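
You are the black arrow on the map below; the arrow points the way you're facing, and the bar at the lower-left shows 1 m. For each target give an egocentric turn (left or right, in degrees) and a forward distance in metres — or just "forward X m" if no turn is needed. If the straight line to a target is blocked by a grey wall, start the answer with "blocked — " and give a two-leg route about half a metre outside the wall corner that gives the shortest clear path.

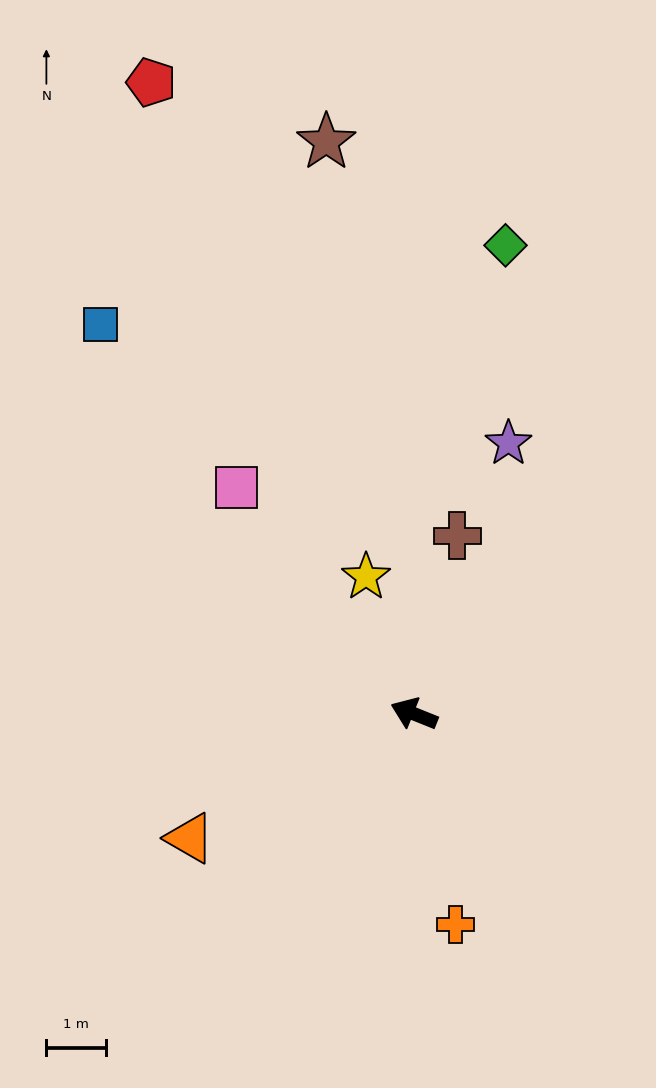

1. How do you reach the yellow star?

turn right 49°, forward 2.4 m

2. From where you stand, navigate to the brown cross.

turn right 82°, forward 3.1 m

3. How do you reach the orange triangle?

turn left 51°, forward 4.3 m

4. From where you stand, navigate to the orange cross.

turn left 123°, forward 3.6 m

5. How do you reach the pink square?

turn right 30°, forward 4.8 m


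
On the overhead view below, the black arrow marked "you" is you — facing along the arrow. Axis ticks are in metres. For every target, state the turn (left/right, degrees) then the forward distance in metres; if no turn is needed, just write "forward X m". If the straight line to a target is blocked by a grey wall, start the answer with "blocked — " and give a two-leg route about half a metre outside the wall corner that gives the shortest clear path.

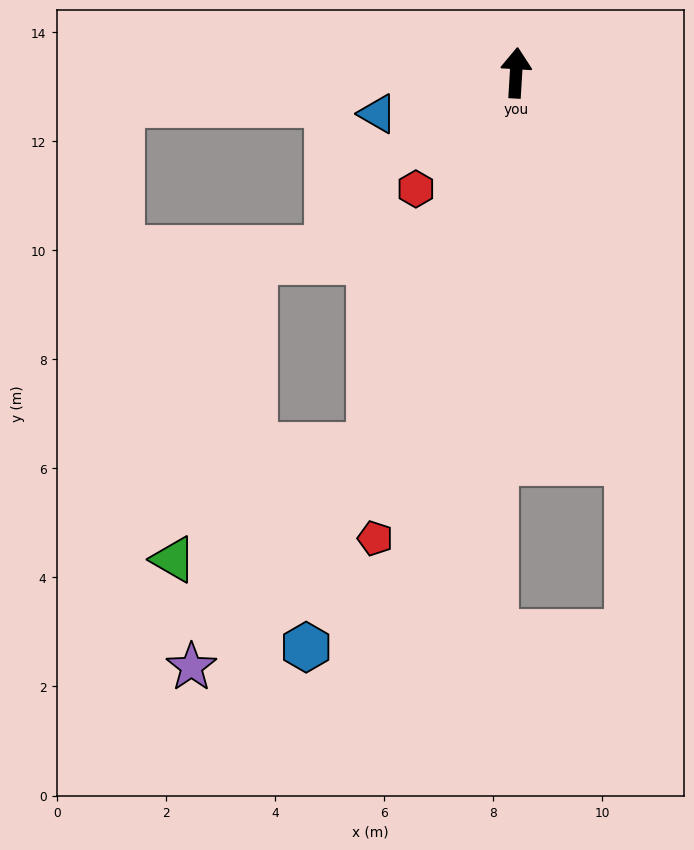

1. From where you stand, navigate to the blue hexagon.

turn left 163°, forward 11.2 m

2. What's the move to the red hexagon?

turn left 143°, forward 2.8 m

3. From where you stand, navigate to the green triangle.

blocked — turn left 162°, forward 7.3 m, then turn right 38°, forward 4.2 m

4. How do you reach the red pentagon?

turn left 167°, forward 8.9 m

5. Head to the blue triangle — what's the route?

turn left 110°, forward 2.7 m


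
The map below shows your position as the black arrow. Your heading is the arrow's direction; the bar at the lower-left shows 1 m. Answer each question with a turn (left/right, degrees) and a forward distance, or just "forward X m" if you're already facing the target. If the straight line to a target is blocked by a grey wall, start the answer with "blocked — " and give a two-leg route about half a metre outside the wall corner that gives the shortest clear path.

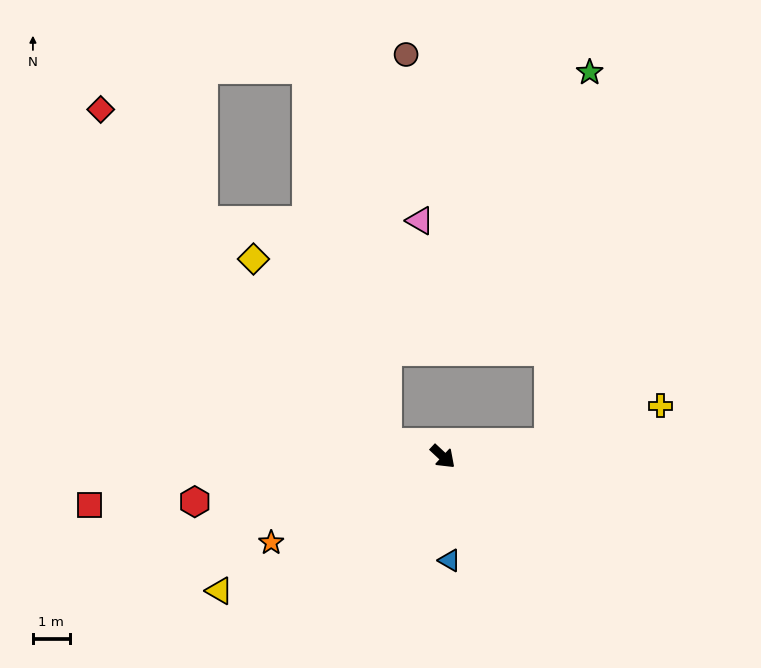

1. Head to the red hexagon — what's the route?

turn right 127°, forward 6.8 m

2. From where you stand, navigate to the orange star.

turn right 110°, forward 5.2 m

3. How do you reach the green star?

blocked — turn left 50°, forward 2.9 m, then turn left 77°, forward 10.1 m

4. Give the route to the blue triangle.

turn right 43°, forward 2.8 m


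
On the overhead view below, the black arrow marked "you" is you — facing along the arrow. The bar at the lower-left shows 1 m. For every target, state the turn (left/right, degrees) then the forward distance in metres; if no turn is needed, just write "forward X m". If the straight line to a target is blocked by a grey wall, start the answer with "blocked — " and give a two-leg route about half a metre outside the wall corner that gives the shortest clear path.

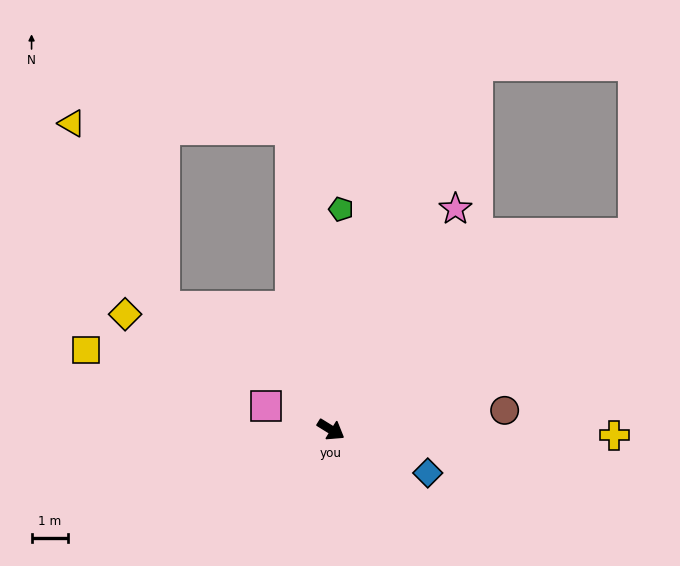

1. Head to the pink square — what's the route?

turn right 168°, forward 1.9 m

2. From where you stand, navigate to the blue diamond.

turn left 8°, forward 2.9 m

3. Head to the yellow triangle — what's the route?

blocked — turn left 129°, forward 8.3 m, then turn left 81°, forward 6.0 m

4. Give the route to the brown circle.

turn left 38°, forward 4.8 m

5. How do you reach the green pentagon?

turn left 119°, forward 6.0 m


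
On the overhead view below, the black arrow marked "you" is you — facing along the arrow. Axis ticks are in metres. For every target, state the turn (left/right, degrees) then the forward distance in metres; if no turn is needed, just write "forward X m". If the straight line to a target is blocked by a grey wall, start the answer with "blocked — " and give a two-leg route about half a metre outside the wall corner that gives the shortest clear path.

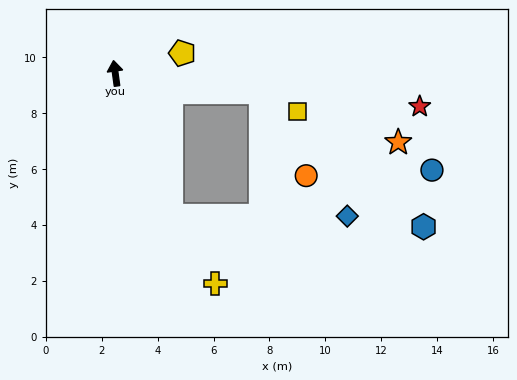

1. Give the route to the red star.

turn right 104°, forward 11.0 m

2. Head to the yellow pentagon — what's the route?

turn right 81°, forward 2.5 m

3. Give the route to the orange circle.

blocked — turn right 105°, forward 5.3 m, then turn right 54°, forward 3.4 m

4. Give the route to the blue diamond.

blocked — turn right 166°, forward 5.5 m, then turn left 68°, forward 6.3 m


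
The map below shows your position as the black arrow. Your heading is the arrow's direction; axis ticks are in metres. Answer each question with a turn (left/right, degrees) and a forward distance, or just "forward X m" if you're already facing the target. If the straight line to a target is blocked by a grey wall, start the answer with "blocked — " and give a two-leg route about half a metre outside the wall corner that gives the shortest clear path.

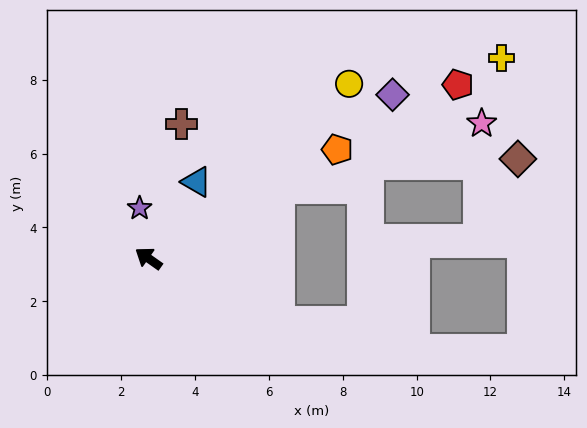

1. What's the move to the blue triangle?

turn right 87°, forward 2.4 m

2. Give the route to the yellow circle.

turn right 104°, forward 7.2 m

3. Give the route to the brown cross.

turn right 69°, forward 3.7 m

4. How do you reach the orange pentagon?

turn right 115°, forward 5.9 m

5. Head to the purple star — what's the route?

turn right 45°, forward 1.4 m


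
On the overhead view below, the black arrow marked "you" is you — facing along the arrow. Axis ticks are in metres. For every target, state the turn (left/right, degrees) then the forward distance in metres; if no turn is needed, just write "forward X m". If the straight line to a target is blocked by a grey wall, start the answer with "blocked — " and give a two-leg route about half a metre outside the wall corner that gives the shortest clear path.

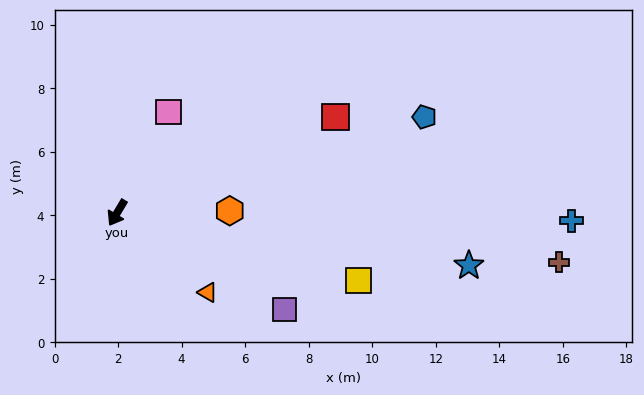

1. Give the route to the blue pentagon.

turn left 138°, forward 10.1 m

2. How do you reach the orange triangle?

turn left 80°, forward 3.8 m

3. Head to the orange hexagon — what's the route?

turn left 122°, forward 3.5 m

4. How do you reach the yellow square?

turn left 105°, forward 7.9 m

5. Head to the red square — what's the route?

turn left 145°, forward 7.5 m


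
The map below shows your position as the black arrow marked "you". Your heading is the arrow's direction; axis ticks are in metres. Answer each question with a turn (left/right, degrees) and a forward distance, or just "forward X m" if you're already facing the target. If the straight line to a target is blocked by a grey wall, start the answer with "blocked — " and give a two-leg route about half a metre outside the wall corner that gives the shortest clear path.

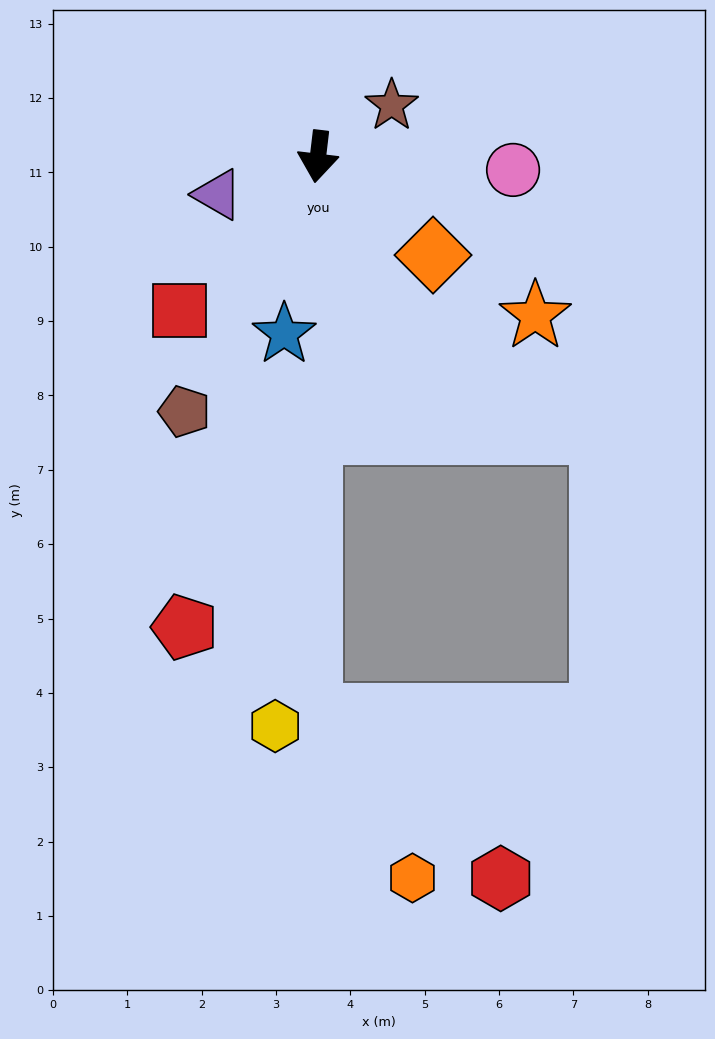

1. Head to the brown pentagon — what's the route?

turn right 21°, forward 3.9 m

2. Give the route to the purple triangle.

turn right 63°, forward 1.4 m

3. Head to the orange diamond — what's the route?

turn left 56°, forward 2.0 m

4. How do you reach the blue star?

turn right 4°, forward 2.4 m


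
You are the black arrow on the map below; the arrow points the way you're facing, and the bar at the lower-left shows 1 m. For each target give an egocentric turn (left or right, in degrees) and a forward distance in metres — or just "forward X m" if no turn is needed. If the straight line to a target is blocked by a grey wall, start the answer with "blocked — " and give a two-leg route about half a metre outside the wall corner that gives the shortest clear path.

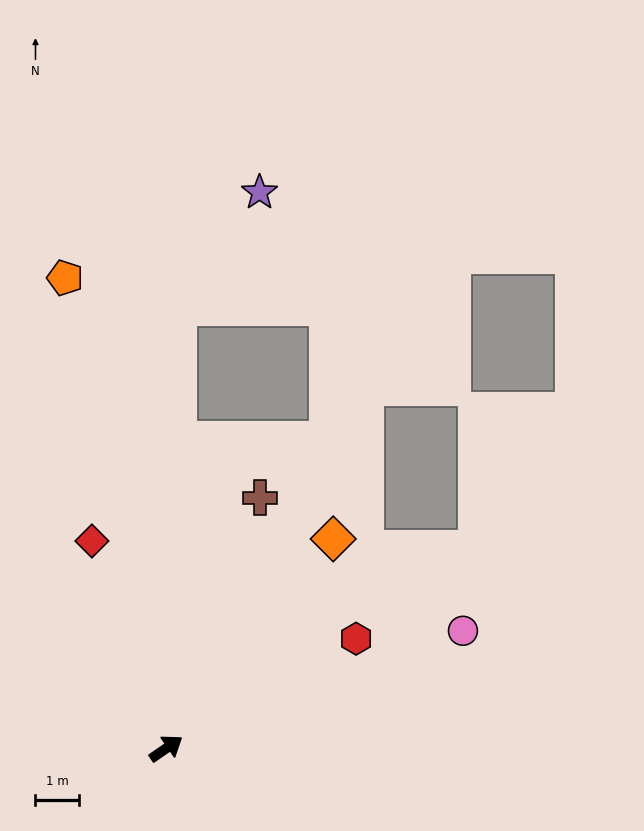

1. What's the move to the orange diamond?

turn left 17°, forward 6.2 m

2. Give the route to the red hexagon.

turn right 5°, forward 5.0 m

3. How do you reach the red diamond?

turn left 75°, forward 5.1 m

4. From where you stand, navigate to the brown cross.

turn left 35°, forward 6.2 m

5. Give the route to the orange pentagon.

turn left 68°, forward 11.1 m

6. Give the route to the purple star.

blocked — turn left 54°, forward 10.2 m, then turn right 34°, forward 3.2 m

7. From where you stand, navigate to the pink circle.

turn right 13°, forward 7.3 m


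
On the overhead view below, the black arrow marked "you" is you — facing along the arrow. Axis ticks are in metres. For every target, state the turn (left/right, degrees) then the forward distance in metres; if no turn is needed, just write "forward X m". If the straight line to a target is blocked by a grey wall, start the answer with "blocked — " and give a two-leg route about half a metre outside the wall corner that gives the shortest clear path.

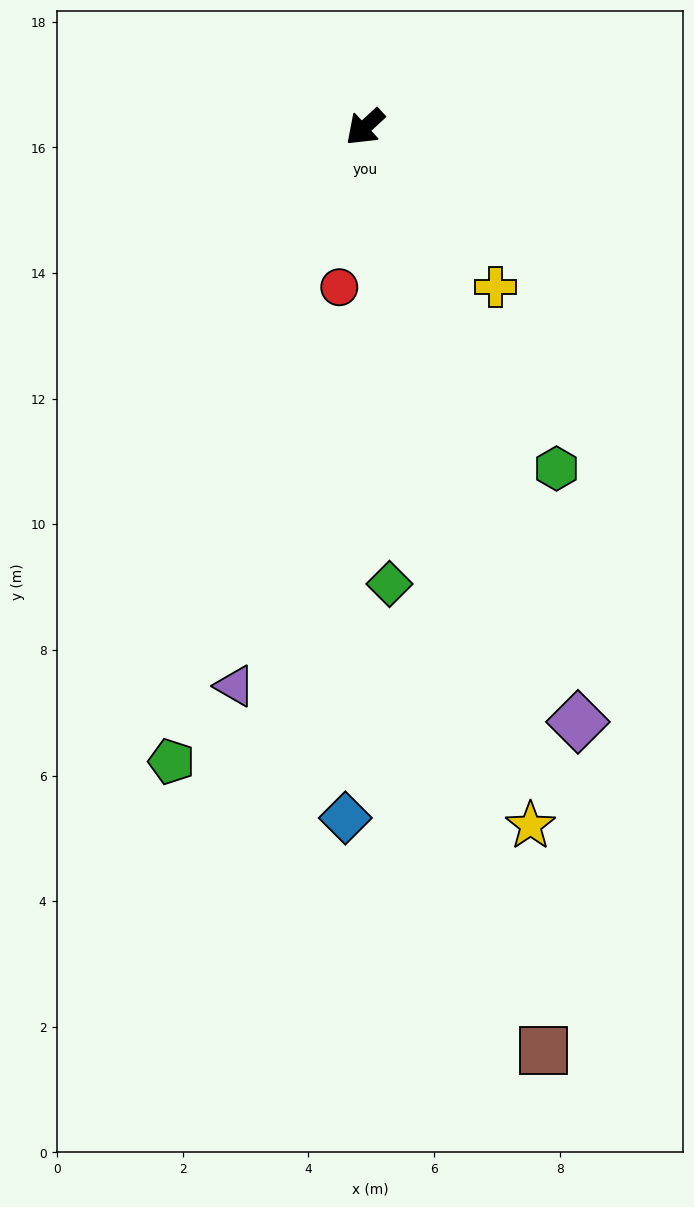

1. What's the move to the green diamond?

turn left 50°, forward 7.3 m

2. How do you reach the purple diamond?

turn left 67°, forward 10.1 m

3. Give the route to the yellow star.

turn left 61°, forward 11.4 m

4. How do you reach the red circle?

turn left 38°, forward 2.6 m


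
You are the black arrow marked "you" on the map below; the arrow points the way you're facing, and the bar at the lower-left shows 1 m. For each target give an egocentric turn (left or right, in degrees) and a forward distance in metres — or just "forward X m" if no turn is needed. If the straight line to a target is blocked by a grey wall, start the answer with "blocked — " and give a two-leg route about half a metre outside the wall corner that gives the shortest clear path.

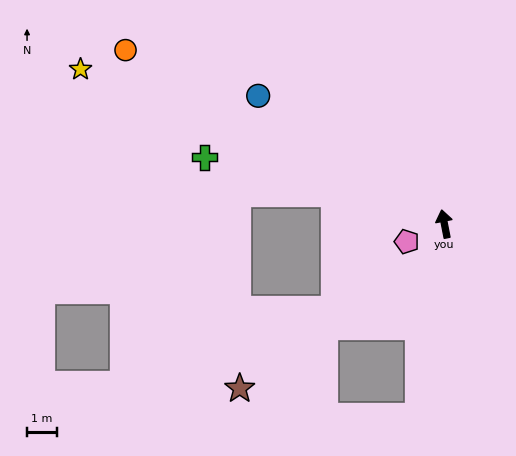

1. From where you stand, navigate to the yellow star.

turn left 56°, forward 13.1 m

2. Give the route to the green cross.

turn left 63°, forward 8.2 m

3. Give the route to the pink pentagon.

turn left 104°, forward 1.4 m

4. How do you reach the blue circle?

turn left 44°, forward 7.5 m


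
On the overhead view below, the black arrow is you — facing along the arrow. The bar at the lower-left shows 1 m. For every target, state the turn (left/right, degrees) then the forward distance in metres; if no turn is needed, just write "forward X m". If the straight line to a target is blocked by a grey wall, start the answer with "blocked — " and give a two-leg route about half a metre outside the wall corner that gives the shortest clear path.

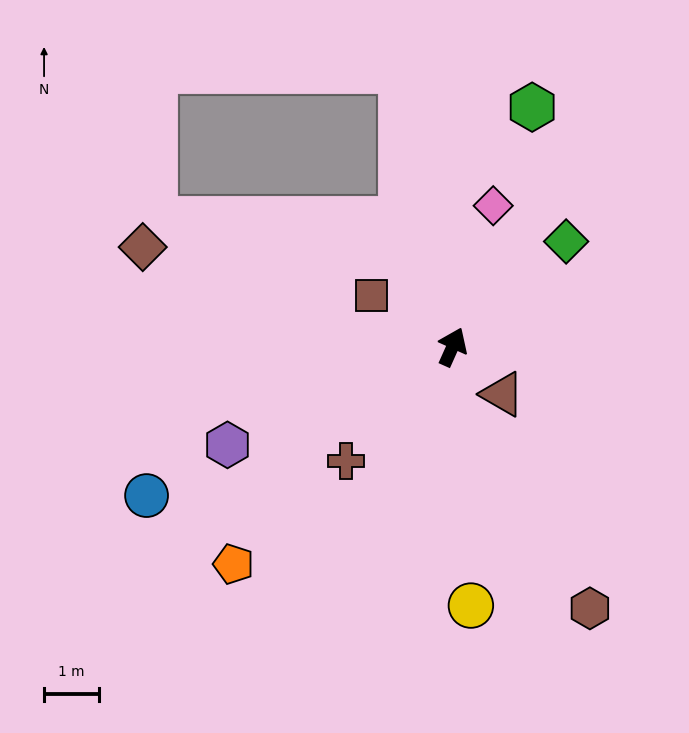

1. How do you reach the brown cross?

turn left 161°, forward 2.8 m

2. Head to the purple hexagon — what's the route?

turn left 138°, forward 4.5 m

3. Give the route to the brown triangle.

turn right 110°, forward 1.2 m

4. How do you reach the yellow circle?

turn right 152°, forward 4.7 m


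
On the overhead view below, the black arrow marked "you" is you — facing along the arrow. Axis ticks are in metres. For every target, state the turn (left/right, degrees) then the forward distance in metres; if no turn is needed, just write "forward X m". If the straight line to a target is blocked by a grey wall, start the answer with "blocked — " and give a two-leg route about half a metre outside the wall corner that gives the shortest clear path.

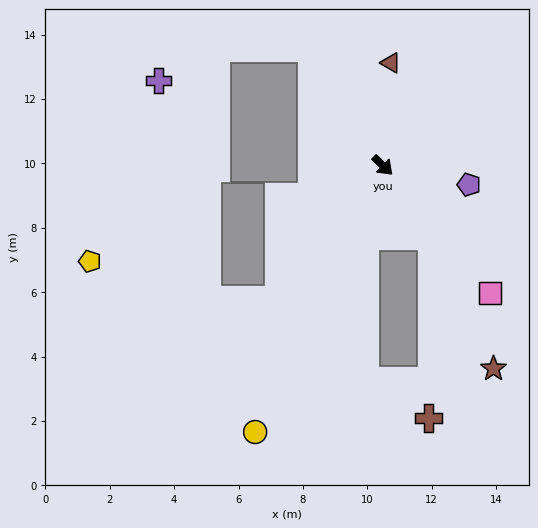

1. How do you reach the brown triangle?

turn left 130°, forward 3.2 m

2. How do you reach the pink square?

turn right 6°, forward 5.2 m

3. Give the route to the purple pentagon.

turn left 31°, forward 2.7 m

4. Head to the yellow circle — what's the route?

turn right 72°, forward 9.2 m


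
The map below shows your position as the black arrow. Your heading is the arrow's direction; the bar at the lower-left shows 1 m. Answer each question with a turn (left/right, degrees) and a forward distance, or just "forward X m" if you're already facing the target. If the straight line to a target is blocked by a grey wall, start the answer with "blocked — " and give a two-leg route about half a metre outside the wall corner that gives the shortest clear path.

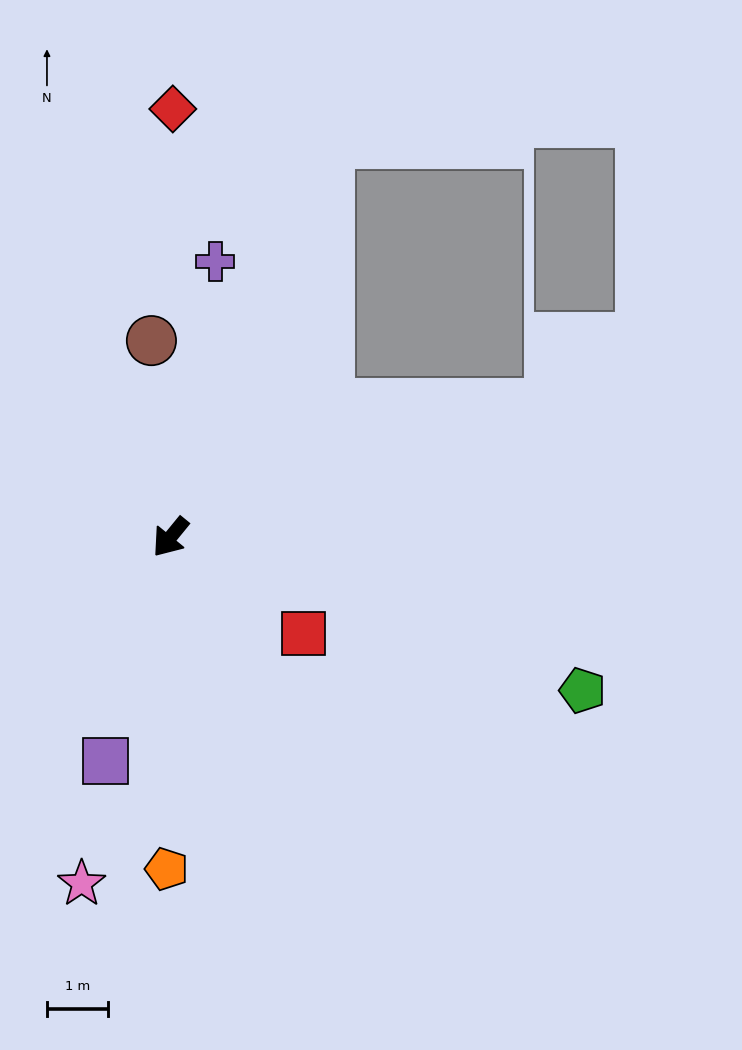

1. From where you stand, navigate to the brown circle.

turn right 135°, forward 3.2 m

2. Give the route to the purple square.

turn left 23°, forward 3.8 m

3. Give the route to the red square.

turn left 93°, forward 2.7 m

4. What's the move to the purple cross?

turn right 150°, forward 4.6 m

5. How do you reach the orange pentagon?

turn left 39°, forward 5.4 m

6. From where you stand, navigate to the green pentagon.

turn left 109°, forward 7.2 m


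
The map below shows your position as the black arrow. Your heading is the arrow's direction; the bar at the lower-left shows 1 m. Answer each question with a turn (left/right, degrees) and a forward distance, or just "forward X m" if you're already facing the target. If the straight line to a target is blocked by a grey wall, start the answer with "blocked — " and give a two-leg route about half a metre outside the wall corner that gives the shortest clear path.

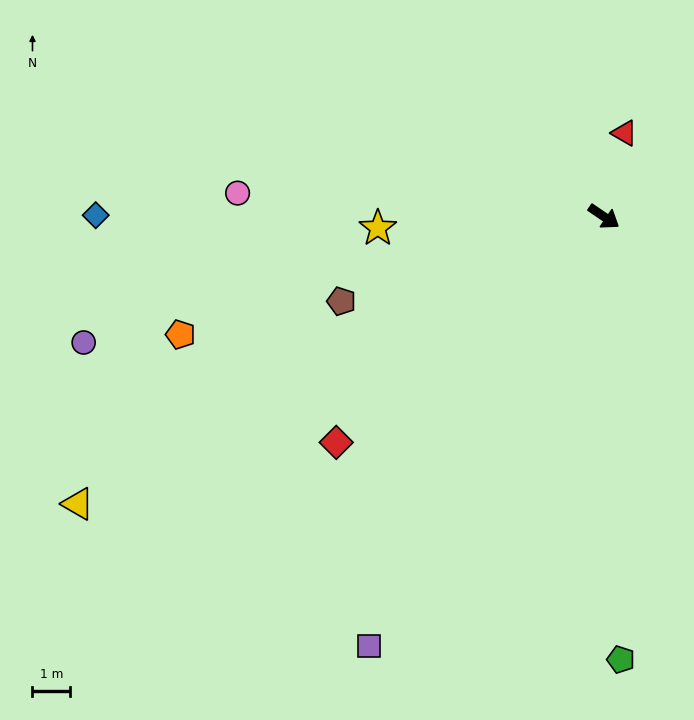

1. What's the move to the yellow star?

turn right 143°, forward 6.0 m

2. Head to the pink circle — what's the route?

turn right 150°, forward 9.7 m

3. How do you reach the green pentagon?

turn right 54°, forward 11.7 m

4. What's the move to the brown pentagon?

turn right 128°, forward 7.3 m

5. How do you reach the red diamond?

turn right 106°, forward 9.2 m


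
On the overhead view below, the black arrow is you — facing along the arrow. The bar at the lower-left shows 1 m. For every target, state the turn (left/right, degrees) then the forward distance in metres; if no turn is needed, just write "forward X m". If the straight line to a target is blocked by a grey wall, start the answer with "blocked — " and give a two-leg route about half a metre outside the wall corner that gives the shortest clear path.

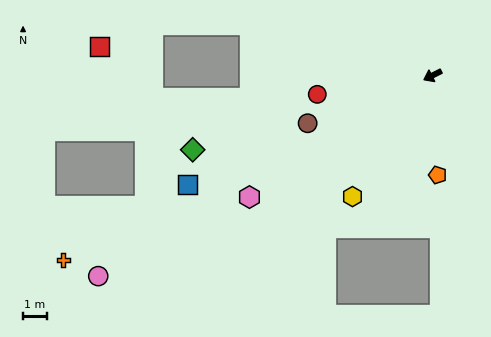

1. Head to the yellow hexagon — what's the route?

turn left 30°, forward 6.1 m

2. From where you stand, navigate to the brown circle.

turn right 6°, forward 5.6 m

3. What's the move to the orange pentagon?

turn left 66°, forward 4.2 m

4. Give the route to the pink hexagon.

turn left 7°, forward 9.3 m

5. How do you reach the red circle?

turn right 17°, forward 4.9 m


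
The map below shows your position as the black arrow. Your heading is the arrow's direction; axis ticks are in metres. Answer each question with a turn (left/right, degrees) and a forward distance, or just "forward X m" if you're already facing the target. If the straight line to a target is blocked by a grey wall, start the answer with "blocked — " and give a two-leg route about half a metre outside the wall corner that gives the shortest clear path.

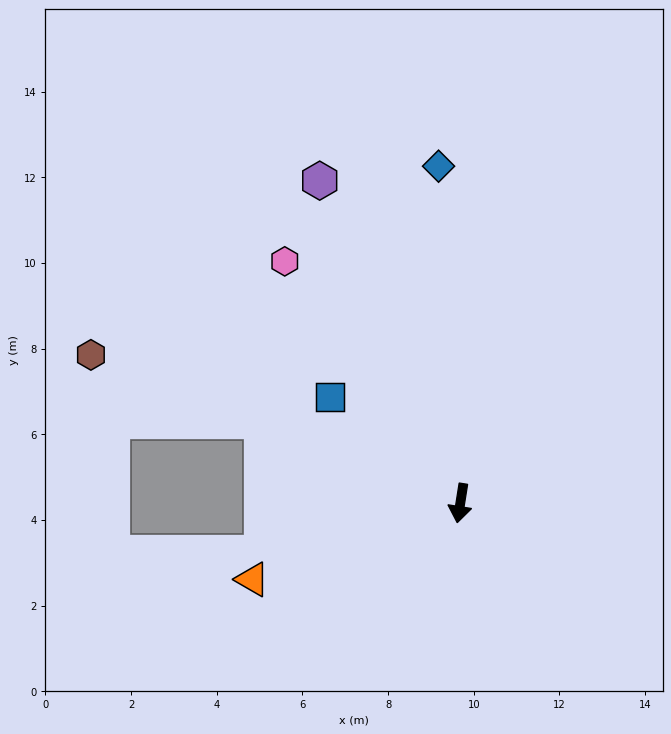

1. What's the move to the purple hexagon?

turn right 147°, forward 8.2 m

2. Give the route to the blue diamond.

turn right 167°, forward 7.9 m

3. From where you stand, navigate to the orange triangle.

turn right 61°, forward 5.2 m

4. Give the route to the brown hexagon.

turn right 103°, forward 9.3 m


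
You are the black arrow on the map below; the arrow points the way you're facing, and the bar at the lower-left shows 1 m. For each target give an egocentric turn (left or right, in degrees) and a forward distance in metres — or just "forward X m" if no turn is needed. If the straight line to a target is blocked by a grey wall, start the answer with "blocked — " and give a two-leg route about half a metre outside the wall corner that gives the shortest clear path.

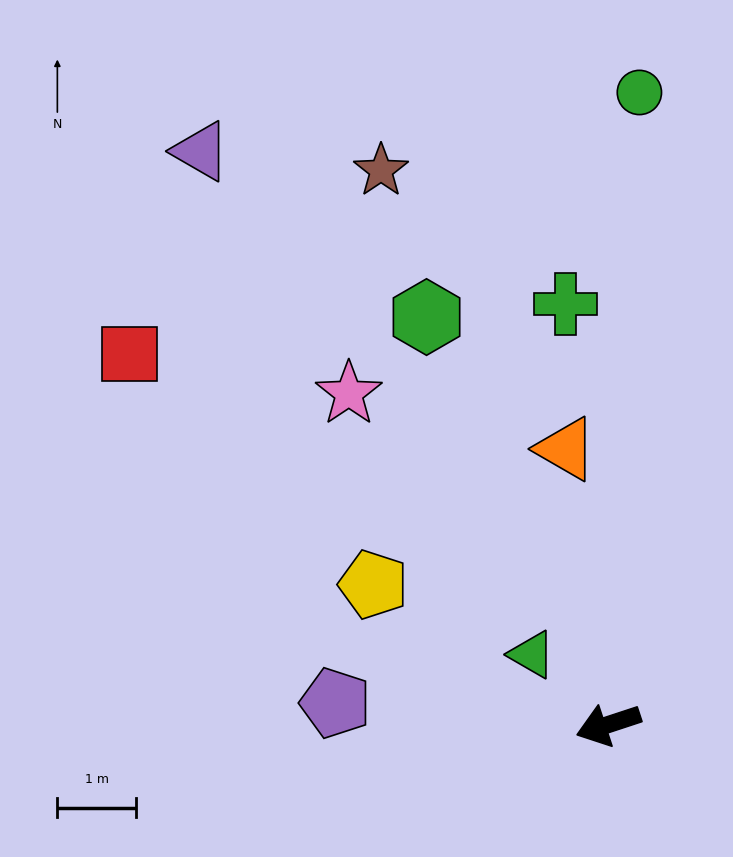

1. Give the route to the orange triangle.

turn right 99°, forward 3.5 m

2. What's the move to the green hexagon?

turn right 84°, forward 5.7 m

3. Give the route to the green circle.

turn right 111°, forward 8.0 m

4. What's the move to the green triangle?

turn right 61°, forward 1.3 m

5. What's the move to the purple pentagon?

turn right 23°, forward 3.5 m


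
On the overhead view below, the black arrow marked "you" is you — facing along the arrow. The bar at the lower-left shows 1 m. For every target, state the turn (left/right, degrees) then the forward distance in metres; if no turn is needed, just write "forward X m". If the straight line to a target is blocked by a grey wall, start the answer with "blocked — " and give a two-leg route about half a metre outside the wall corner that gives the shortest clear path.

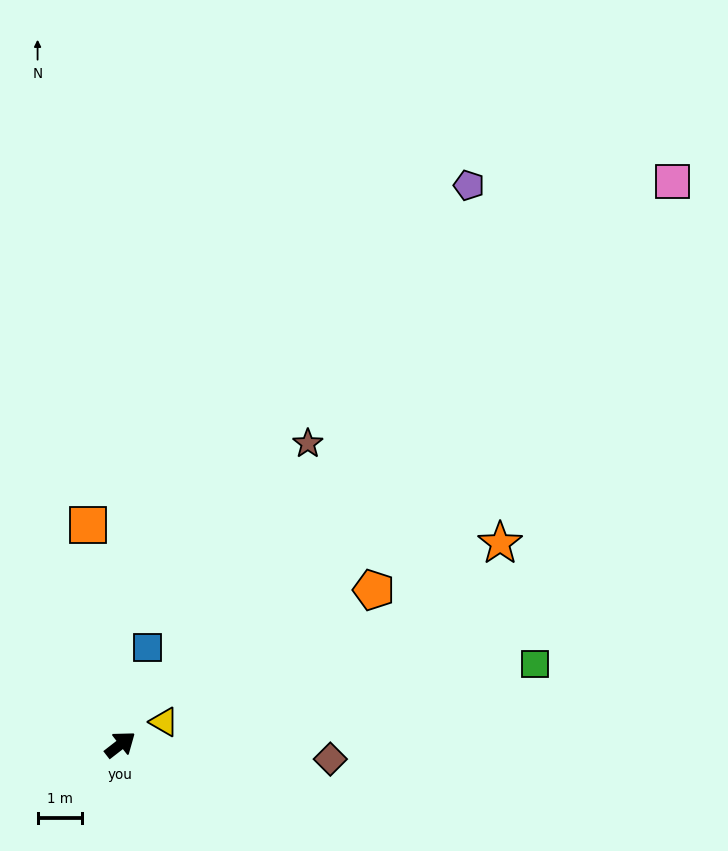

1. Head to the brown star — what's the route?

turn left 20°, forward 8.0 m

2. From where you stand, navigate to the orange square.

turn left 61°, forward 5.0 m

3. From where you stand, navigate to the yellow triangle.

turn right 10°, forward 1.1 m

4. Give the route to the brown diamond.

turn right 42°, forward 4.7 m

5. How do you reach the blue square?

turn left 37°, forward 2.3 m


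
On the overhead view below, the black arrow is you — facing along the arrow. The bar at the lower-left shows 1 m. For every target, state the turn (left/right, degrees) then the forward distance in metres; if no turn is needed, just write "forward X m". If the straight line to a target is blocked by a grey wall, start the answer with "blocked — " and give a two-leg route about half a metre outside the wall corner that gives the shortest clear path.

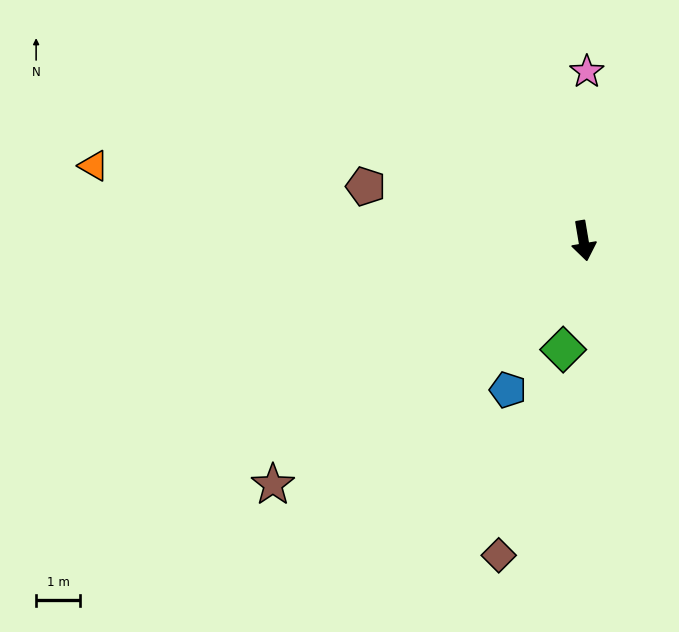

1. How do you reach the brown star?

turn right 61°, forward 8.9 m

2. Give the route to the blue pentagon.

turn right 36°, forward 3.8 m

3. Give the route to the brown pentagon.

turn right 114°, forward 5.1 m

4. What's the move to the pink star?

turn left 169°, forward 3.8 m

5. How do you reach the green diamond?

turn right 20°, forward 2.5 m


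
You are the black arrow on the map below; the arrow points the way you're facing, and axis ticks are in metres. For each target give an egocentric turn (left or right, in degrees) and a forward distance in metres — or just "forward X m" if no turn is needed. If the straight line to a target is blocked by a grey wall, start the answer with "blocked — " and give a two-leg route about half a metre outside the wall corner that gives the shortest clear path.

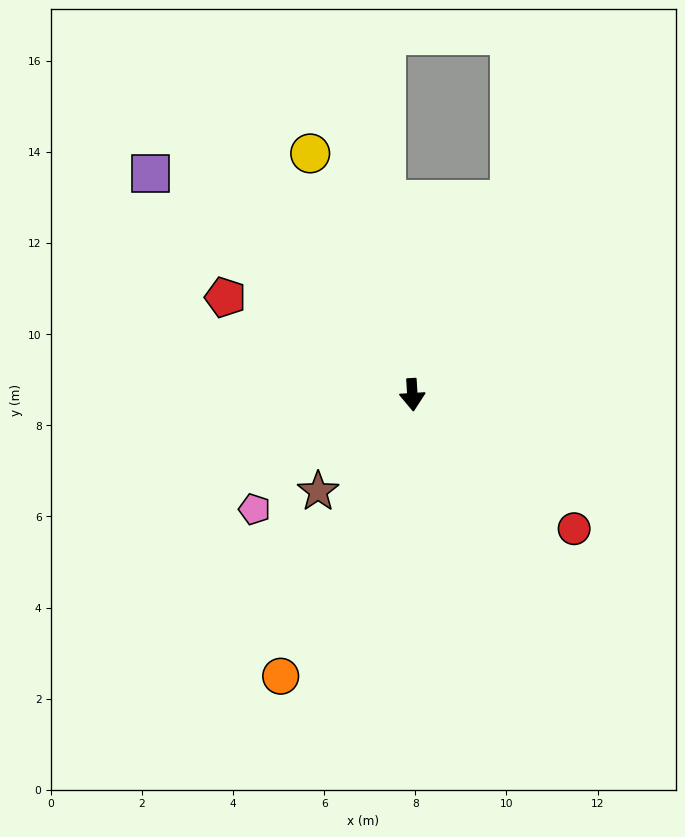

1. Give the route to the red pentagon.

turn right 121°, forward 4.6 m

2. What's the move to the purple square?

turn right 134°, forward 7.5 m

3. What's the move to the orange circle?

turn right 29°, forward 6.8 m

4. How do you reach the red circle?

turn left 47°, forward 4.6 m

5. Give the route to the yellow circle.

turn right 161°, forward 5.8 m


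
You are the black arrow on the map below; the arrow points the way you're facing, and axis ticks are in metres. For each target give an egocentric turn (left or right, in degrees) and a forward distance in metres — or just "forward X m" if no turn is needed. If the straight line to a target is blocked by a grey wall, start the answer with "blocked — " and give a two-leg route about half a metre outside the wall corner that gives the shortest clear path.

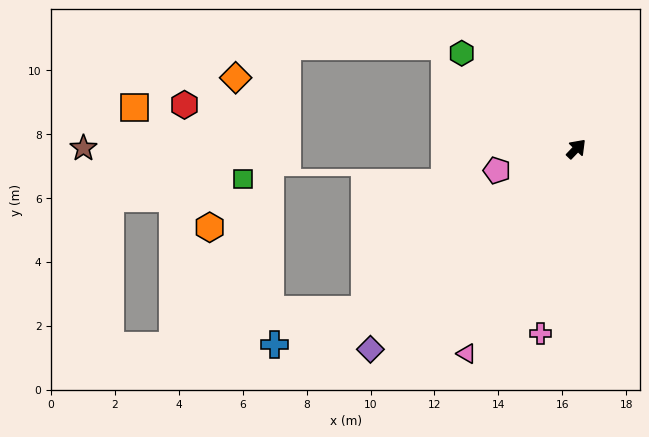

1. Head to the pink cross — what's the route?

turn right 147°, forward 5.9 m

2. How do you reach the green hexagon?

turn left 94°, forward 4.7 m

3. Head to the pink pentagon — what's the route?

turn left 149°, forward 2.6 m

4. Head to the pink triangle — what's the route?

turn right 165°, forward 7.3 m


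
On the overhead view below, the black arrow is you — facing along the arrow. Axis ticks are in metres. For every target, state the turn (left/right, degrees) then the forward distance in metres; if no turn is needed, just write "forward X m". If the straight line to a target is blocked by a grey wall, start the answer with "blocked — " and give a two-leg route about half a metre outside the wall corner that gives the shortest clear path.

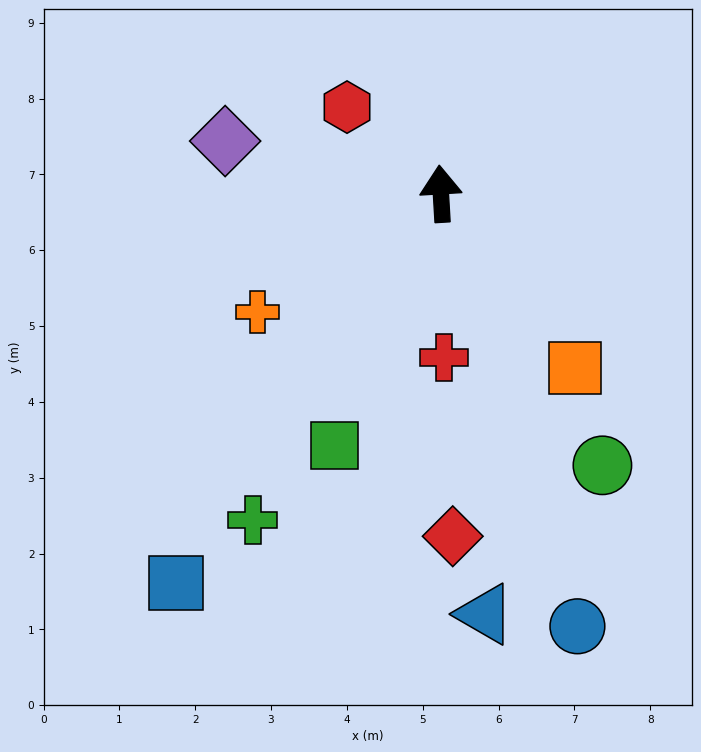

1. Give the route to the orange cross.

turn left 119°, forward 2.9 m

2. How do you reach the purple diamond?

turn left 73°, forward 2.9 m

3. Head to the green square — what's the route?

turn left 154°, forward 3.6 m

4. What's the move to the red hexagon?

turn left 44°, forward 1.7 m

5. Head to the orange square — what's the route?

turn right 146°, forward 2.9 m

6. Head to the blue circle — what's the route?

turn right 166°, forward 6.0 m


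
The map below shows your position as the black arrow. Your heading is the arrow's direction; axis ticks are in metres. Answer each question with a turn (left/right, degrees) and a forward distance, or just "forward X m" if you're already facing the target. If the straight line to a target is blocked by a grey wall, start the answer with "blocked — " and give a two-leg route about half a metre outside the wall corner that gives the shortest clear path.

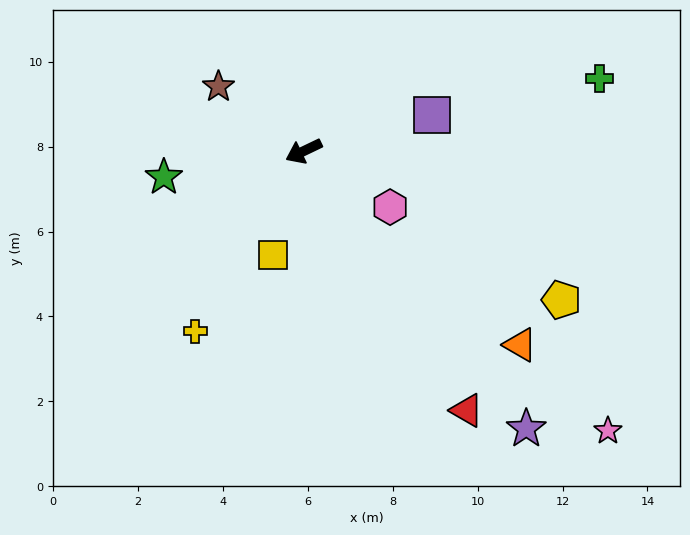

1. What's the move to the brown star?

turn right 63°, forward 2.5 m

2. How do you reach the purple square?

turn left 170°, forward 3.1 m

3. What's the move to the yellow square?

turn left 48°, forward 2.6 m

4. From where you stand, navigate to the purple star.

turn left 103°, forward 8.4 m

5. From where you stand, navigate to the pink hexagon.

turn left 121°, forward 2.4 m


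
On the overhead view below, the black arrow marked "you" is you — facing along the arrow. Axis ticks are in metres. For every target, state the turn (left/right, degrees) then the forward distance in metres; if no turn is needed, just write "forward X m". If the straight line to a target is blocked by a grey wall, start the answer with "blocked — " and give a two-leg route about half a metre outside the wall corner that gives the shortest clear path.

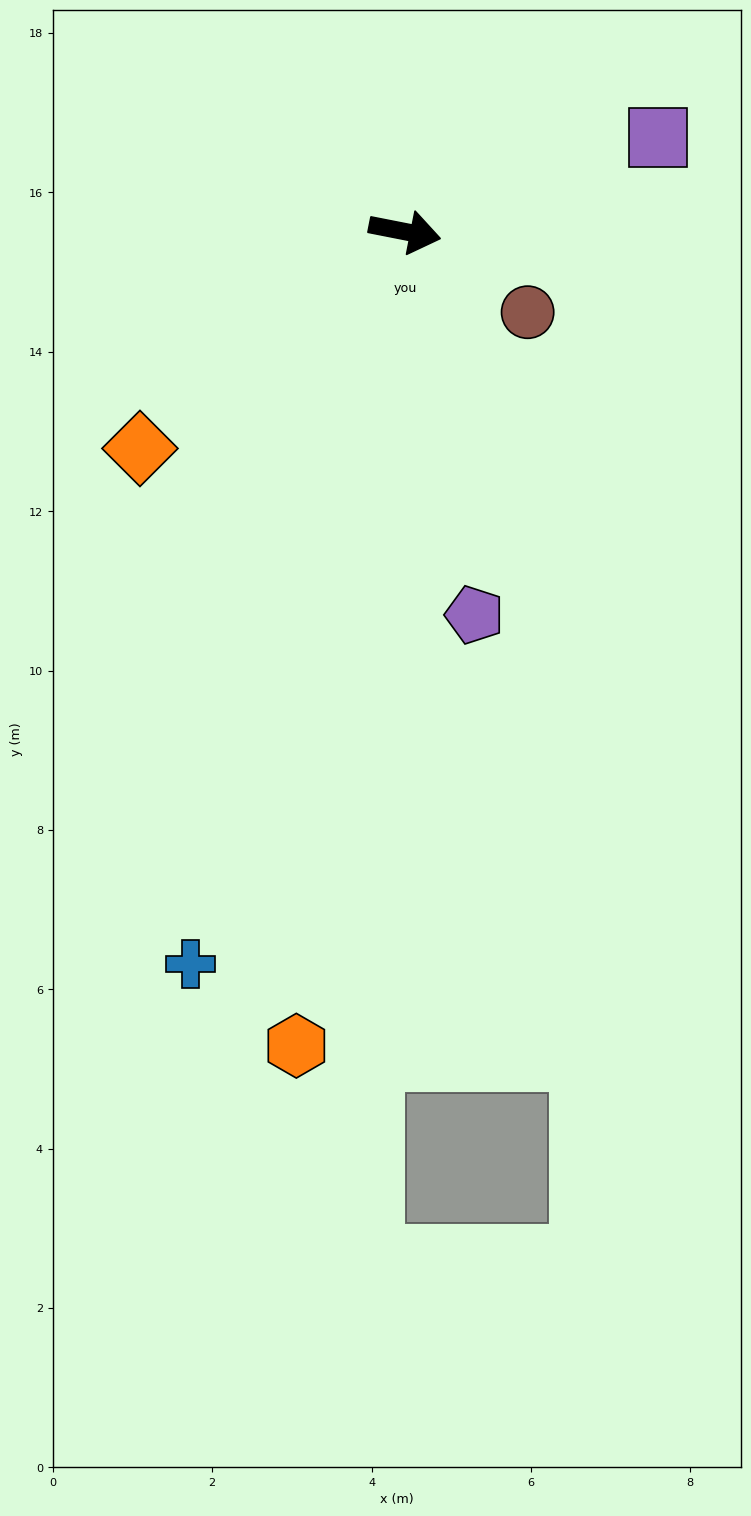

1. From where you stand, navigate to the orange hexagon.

turn right 86°, forward 10.3 m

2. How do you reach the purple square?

turn left 32°, forward 3.4 m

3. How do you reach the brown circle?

turn right 22°, forward 1.8 m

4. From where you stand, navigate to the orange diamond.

turn right 130°, forward 4.3 m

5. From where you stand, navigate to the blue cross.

turn right 95°, forward 9.6 m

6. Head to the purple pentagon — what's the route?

turn right 69°, forward 4.9 m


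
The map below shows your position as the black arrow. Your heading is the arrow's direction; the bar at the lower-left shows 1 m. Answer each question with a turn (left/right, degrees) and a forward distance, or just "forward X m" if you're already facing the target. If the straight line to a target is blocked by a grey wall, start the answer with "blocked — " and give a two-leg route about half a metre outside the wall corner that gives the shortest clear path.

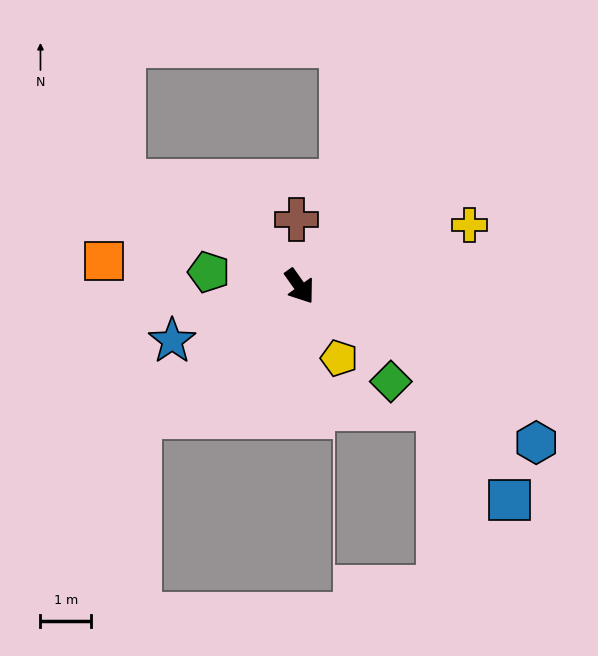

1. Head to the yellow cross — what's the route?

turn left 74°, forward 3.6 m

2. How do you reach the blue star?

turn right 102°, forward 2.7 m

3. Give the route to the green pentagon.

turn right 134°, forward 1.8 m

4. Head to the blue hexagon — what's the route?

turn left 21°, forward 5.6 m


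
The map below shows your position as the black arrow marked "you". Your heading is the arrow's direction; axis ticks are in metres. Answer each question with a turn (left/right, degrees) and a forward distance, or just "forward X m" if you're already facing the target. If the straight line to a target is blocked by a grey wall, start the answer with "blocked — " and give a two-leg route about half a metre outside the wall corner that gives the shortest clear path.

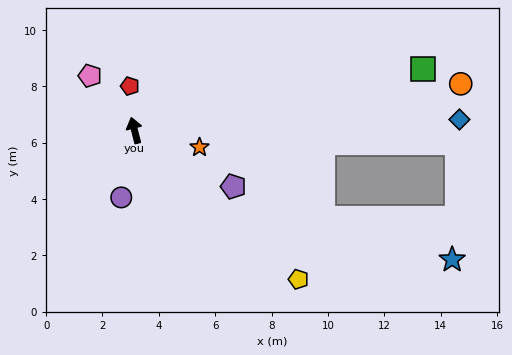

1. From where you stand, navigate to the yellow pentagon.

turn right 147°, forward 7.9 m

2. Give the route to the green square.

turn right 92°, forward 10.5 m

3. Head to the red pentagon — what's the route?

turn right 8°, forward 1.6 m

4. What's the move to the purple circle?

turn left 155°, forward 2.4 m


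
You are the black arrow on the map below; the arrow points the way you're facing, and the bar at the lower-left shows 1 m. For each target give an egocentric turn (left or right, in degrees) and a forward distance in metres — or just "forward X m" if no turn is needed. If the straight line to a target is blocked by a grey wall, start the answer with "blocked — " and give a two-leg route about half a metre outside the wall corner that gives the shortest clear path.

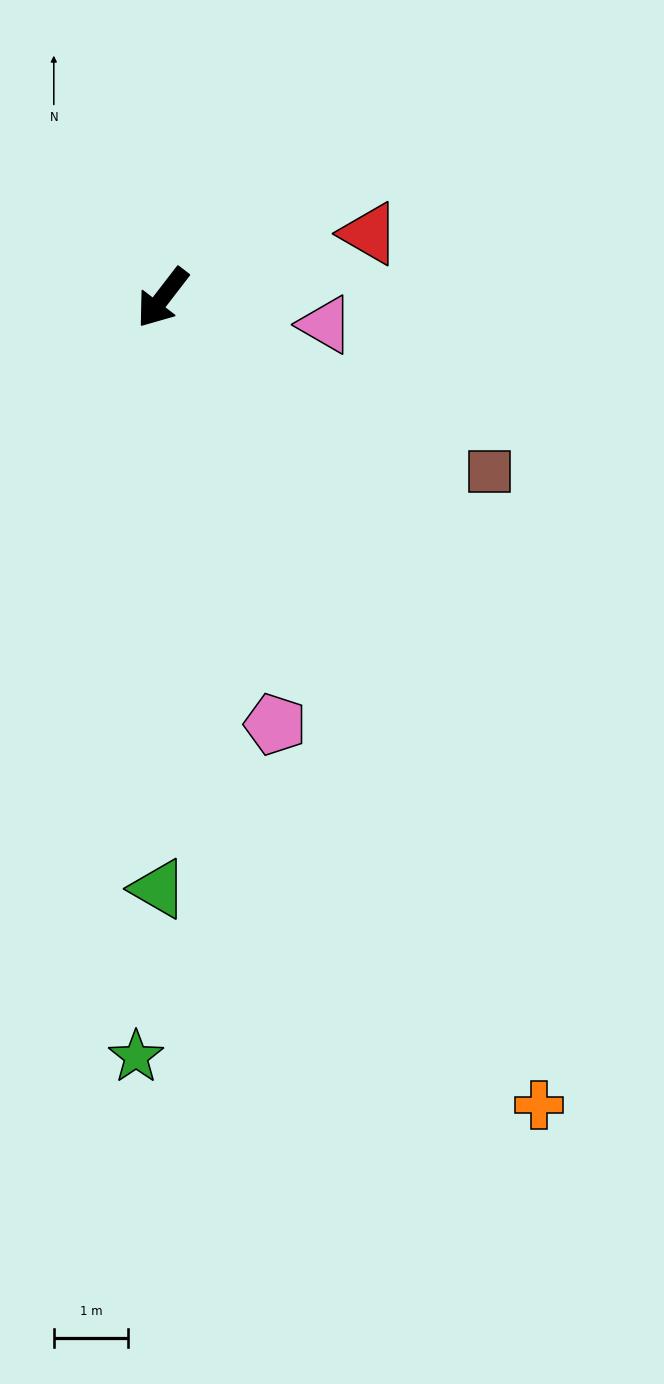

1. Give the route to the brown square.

turn left 100°, forward 5.0 m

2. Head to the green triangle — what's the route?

turn left 37°, forward 8.0 m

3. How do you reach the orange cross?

turn left 63°, forward 12.0 m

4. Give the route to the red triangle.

turn left 145°, forward 2.9 m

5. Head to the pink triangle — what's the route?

turn left 118°, forward 2.2 m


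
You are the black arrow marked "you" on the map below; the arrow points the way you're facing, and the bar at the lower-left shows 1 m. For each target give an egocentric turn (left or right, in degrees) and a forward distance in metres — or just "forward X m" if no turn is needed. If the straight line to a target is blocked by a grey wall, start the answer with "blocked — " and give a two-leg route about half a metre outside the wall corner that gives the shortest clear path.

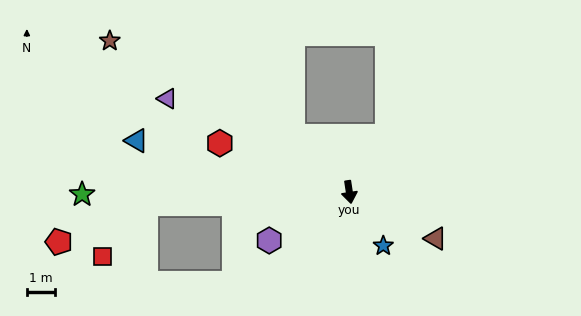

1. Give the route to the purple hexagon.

turn right 67°, forward 3.3 m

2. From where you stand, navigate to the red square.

blocked — turn right 95°, forward 7.2 m, then turn left 46°, forward 2.4 m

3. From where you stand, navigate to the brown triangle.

turn left 53°, forward 3.5 m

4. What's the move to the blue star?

turn left 24°, forward 2.2 m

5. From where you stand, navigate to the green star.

turn right 98°, forward 9.4 m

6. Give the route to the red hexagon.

turn right 119°, forward 4.9 m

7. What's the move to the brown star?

turn right 131°, forward 10.0 m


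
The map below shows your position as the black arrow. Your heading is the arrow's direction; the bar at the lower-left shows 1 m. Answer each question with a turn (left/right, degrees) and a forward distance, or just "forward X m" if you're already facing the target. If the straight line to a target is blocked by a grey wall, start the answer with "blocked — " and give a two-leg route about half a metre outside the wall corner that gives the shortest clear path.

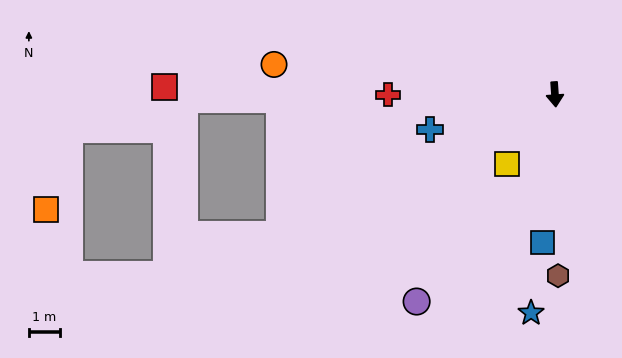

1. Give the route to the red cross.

turn right 94°, forward 5.3 m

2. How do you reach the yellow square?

turn right 38°, forward 2.7 m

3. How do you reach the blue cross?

turn right 78°, forward 4.2 m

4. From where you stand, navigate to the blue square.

turn right 9°, forward 4.8 m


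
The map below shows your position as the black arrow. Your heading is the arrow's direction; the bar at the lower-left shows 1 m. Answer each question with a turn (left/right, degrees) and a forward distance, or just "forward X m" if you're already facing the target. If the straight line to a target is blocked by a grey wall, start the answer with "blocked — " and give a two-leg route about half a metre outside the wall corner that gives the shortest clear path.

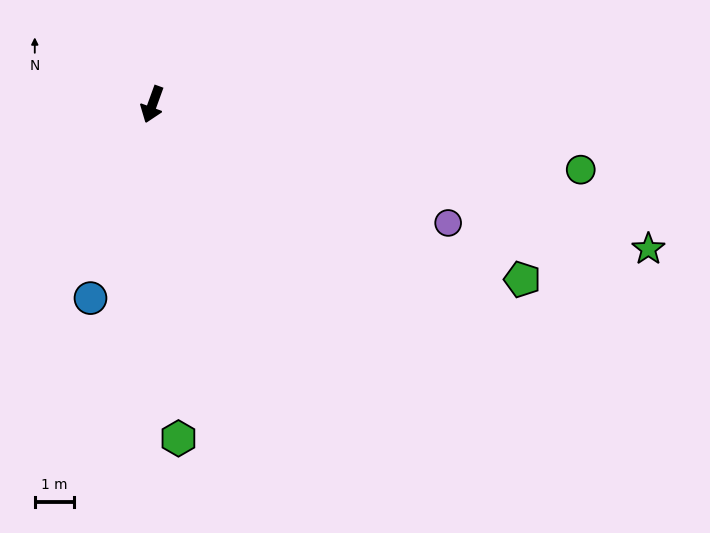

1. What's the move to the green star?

turn left 94°, forward 13.0 m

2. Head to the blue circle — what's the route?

turn left 2°, forward 5.1 m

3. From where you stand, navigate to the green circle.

turn left 101°, forward 10.9 m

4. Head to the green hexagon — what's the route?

turn left 24°, forward 8.5 m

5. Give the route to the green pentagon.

turn left 85°, forward 10.3 m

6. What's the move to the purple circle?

turn left 88°, forward 8.0 m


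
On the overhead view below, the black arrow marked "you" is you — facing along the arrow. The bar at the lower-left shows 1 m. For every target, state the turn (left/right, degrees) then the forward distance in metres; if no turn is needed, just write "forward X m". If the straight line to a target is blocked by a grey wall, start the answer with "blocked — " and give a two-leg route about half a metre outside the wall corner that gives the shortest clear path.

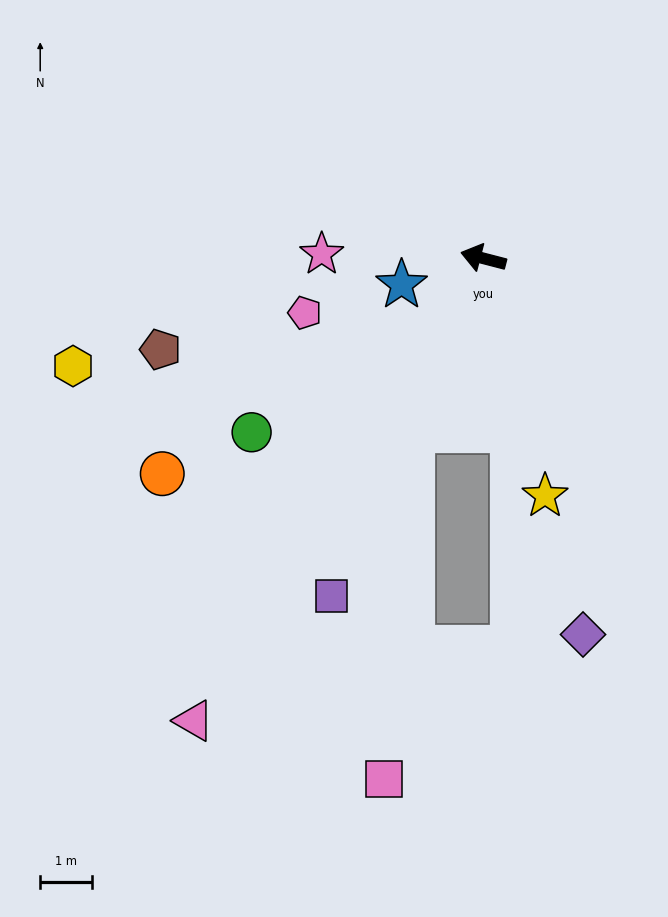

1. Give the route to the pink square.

blocked — turn left 82°, forward 3.6 m, then turn left 18°, forward 6.8 m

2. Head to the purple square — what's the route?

turn left 80°, forward 7.2 m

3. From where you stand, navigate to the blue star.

turn left 32°, forward 1.7 m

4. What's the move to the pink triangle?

turn left 72°, forward 10.6 m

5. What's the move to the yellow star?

turn left 119°, forward 4.8 m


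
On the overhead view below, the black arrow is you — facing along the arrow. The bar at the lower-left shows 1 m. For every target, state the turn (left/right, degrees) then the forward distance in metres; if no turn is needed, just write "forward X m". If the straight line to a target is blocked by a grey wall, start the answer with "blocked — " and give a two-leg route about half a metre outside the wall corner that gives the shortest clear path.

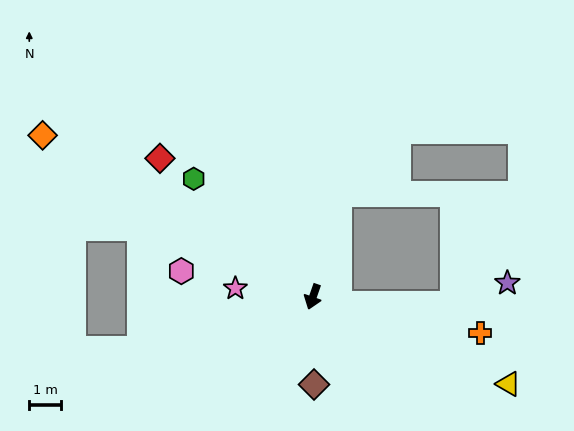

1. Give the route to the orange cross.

turn left 97°, forward 5.4 m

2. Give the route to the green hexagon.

turn right 115°, forward 5.3 m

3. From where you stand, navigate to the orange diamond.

turn right 102°, forward 10.0 m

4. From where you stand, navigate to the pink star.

turn right 77°, forward 2.5 m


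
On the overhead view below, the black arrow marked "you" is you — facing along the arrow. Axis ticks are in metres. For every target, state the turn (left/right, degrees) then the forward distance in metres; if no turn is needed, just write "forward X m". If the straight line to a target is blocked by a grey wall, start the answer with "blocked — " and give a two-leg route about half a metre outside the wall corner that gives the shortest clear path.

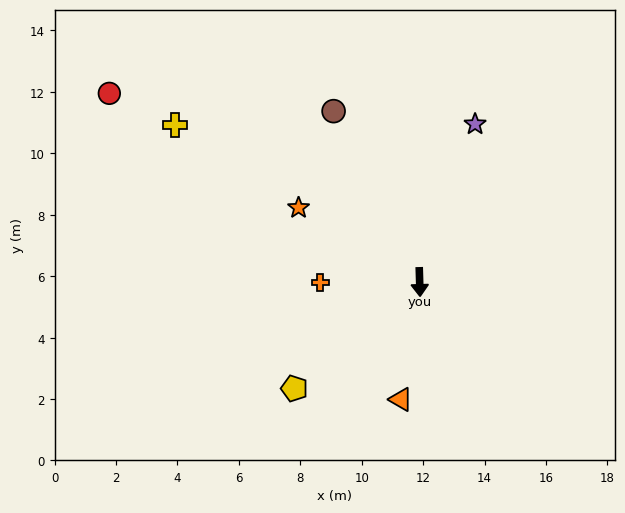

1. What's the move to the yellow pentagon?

turn right 51°, forward 5.4 m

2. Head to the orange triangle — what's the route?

turn right 11°, forward 3.9 m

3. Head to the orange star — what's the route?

turn right 123°, forward 4.6 m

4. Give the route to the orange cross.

turn right 91°, forward 3.2 m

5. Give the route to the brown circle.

turn right 155°, forward 6.2 m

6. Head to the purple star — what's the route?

turn left 159°, forward 5.5 m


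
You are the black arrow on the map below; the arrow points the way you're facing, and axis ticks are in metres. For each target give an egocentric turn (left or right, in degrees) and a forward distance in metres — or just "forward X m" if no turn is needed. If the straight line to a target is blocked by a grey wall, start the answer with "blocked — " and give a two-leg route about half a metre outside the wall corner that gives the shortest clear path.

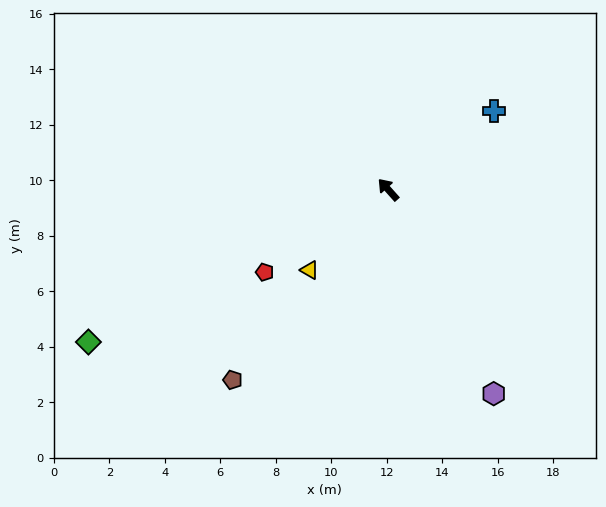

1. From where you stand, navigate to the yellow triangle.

turn left 94°, forward 4.1 m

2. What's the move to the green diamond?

turn left 75°, forward 12.1 m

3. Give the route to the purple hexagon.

turn left 166°, forward 8.3 m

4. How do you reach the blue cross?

turn right 95°, forward 4.7 m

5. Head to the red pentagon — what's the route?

turn left 82°, forward 5.4 m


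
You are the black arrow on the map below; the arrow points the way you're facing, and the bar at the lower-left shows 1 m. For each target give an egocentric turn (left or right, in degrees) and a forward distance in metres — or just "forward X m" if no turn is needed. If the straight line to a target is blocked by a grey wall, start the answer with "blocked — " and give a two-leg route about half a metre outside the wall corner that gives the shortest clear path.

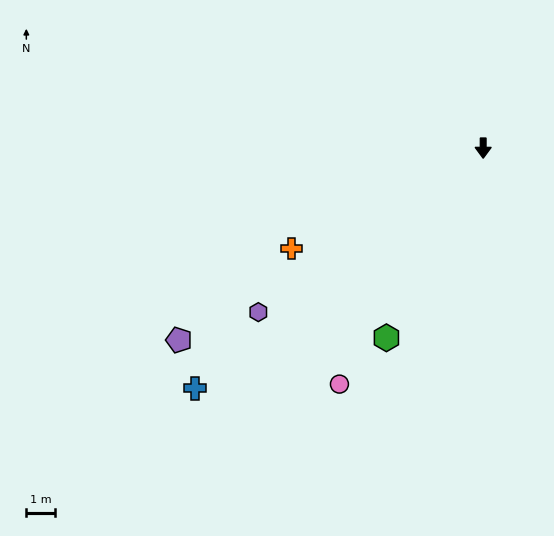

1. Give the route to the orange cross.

turn right 62°, forward 7.5 m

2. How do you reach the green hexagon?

turn right 27°, forward 7.4 m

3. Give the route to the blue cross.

turn right 50°, forward 13.0 m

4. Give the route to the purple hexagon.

turn right 54°, forward 9.7 m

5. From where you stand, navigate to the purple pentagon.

turn right 58°, forward 12.5 m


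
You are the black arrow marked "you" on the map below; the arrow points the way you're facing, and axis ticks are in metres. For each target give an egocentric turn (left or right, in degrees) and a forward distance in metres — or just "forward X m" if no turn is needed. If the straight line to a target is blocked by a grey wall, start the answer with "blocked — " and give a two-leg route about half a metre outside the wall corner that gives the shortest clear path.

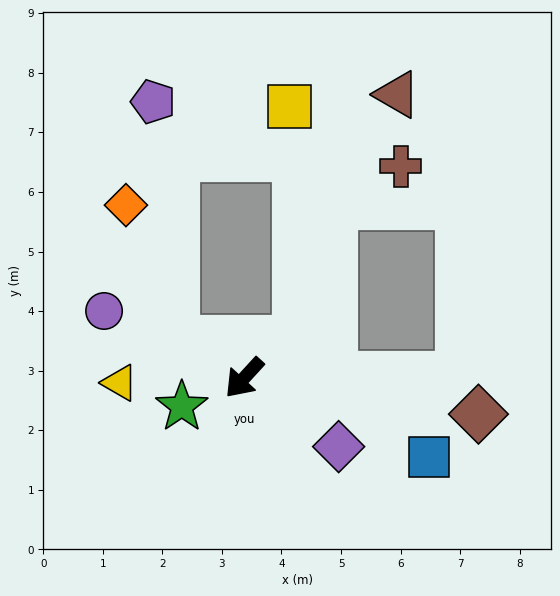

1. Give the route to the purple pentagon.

blocked — turn right 76°, forward 1.3 m, then turn right 57°, forward 4.0 m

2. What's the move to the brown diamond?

turn left 124°, forward 4.0 m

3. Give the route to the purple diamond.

turn left 96°, forward 2.0 m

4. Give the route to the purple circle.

turn right 73°, forward 2.6 m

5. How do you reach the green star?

turn right 23°, forward 1.2 m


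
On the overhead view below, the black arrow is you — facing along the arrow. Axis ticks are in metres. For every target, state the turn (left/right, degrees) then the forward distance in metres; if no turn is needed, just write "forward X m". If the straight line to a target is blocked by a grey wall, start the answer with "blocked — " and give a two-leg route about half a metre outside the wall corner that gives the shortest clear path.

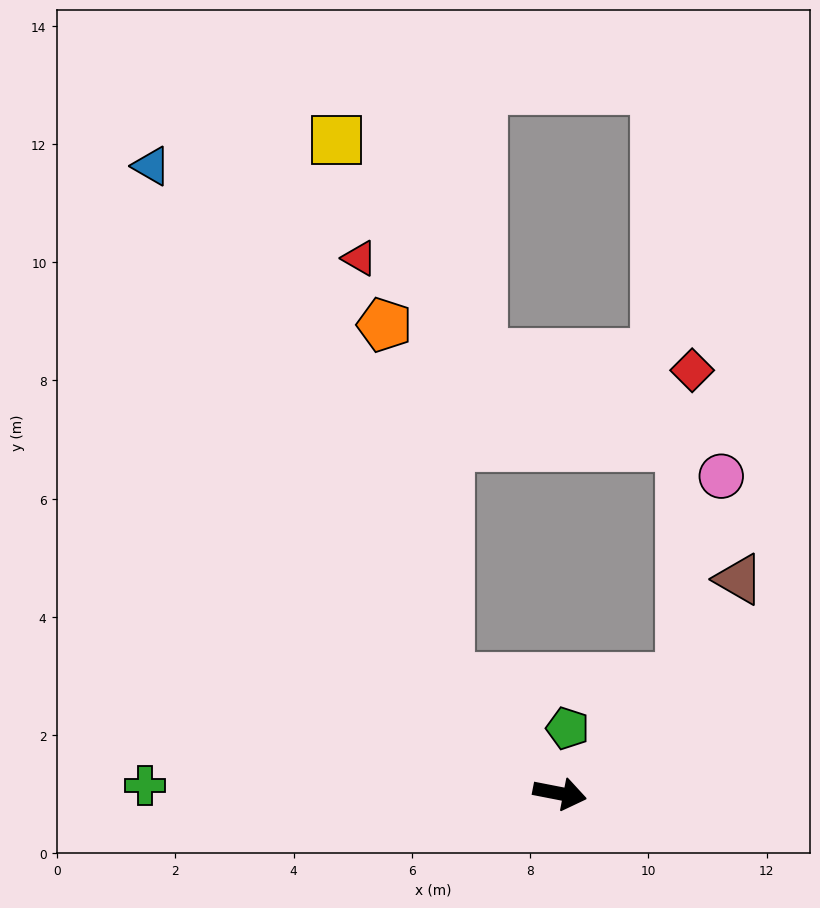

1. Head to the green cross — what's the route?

turn right 170°, forward 7.0 m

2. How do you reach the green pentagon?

turn left 94°, forward 1.1 m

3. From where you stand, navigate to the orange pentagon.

blocked — turn left 145°, forward 2.7 m, then turn right 33°, forward 6.1 m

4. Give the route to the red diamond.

blocked — turn left 55°, forward 2.8 m, then turn left 44°, forward 5.2 m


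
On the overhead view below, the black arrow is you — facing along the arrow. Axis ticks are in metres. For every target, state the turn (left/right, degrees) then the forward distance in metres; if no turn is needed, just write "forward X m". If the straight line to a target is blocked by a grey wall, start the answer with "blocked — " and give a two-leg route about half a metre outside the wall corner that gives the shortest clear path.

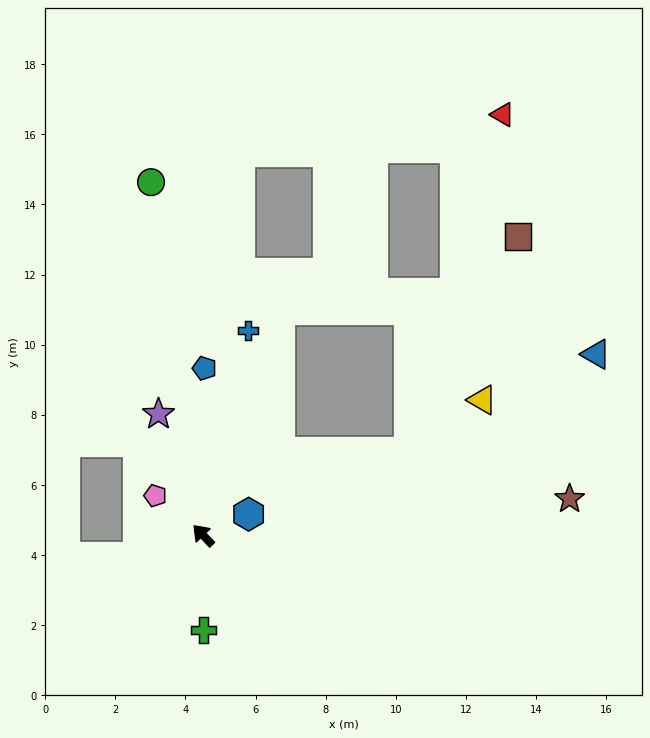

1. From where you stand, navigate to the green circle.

turn right 35°, forward 10.2 m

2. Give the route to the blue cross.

turn right 56°, forward 6.0 m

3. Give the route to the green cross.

turn left 137°, forward 2.7 m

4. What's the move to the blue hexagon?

turn right 109°, forward 1.4 m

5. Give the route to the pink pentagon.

turn left 7°, forward 1.8 m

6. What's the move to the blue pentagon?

turn right 44°, forward 4.8 m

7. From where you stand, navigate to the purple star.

turn right 23°, forward 3.7 m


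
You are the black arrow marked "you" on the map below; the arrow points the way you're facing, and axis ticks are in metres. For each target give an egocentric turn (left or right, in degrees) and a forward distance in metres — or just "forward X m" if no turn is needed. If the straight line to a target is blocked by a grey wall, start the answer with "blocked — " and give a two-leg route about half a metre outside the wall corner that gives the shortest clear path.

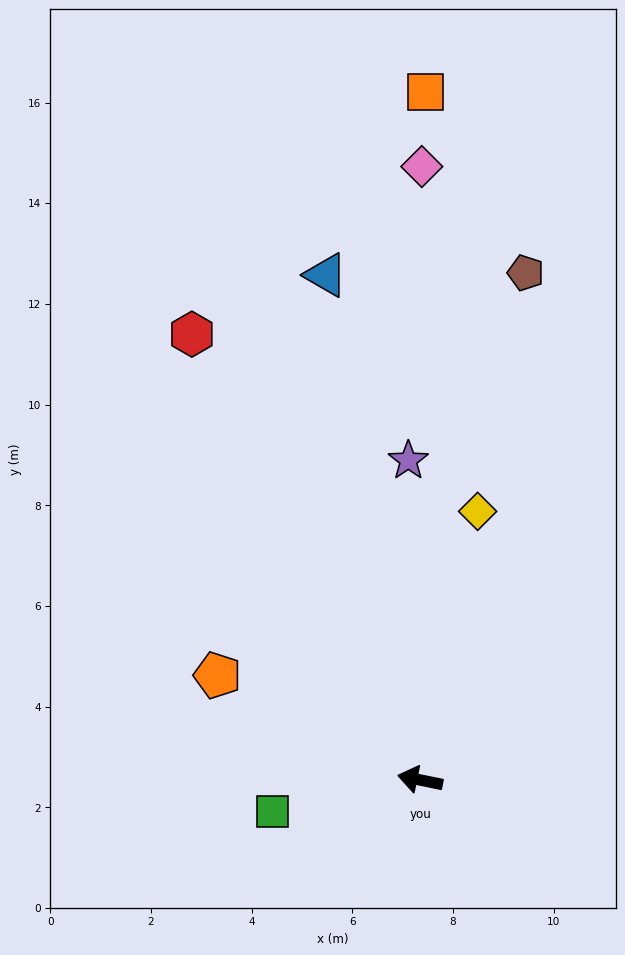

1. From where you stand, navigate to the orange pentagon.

turn right 16°, forward 4.5 m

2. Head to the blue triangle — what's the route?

turn right 68°, forward 10.2 m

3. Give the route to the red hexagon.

turn right 51°, forward 9.9 m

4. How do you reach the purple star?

turn right 76°, forward 6.3 m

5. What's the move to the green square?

turn left 24°, forward 3.0 m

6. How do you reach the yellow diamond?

turn right 91°, forward 5.5 m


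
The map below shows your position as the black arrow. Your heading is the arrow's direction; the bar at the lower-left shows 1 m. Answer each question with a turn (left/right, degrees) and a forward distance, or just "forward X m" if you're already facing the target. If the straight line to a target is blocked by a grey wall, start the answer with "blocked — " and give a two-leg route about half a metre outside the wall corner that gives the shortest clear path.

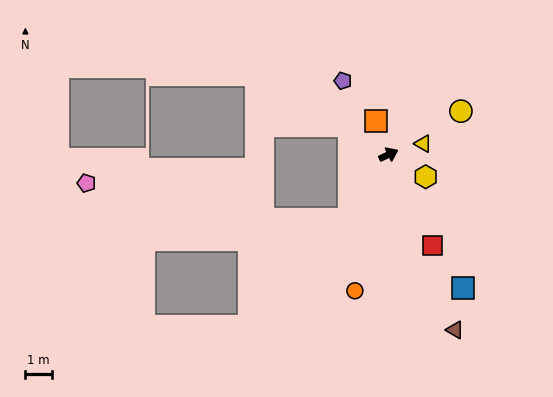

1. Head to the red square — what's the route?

turn right 89°, forward 3.8 m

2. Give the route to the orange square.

turn left 85°, forward 1.3 m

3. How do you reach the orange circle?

turn right 129°, forward 5.2 m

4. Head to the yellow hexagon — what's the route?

turn right 56°, forward 1.6 m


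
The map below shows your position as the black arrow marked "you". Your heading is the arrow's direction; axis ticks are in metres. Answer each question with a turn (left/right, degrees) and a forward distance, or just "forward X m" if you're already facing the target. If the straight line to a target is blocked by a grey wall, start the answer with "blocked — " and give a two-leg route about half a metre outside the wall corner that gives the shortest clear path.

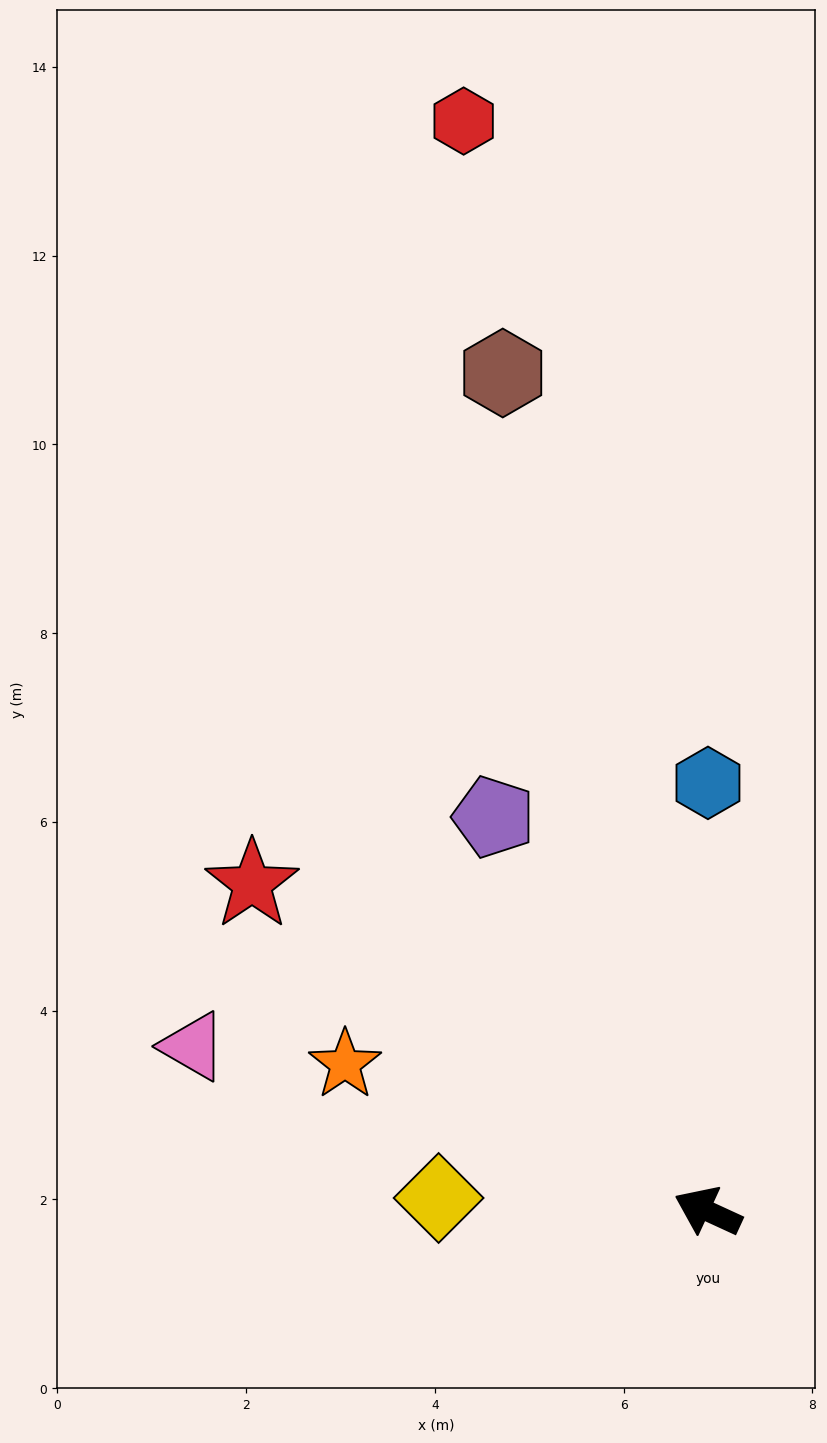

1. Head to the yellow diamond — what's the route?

turn left 22°, forward 2.9 m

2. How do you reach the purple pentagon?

turn right 37°, forward 4.8 m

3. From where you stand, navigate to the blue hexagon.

turn right 65°, forward 4.5 m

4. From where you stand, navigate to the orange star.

turn left 3°, forward 4.1 m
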